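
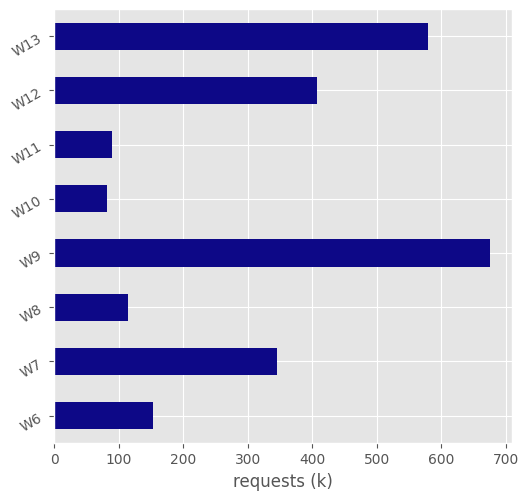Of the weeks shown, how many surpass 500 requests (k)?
Above 500: W9, W13.

2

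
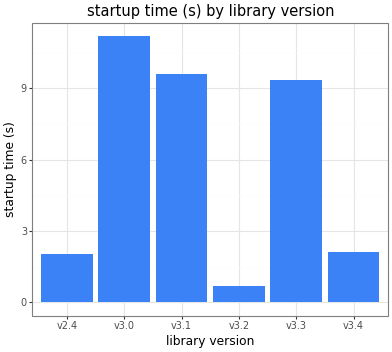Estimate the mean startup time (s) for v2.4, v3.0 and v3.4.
≈ 5

(2 + 11 + 2) / 3 ≈ 5.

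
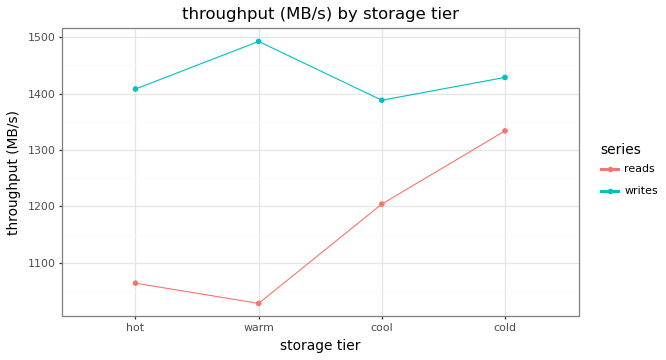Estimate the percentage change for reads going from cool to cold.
≈ +12.5%

cool ≈ 1200, cold ≈ 1350; (1350 − 1200) / 1200 ≈ +12.5%.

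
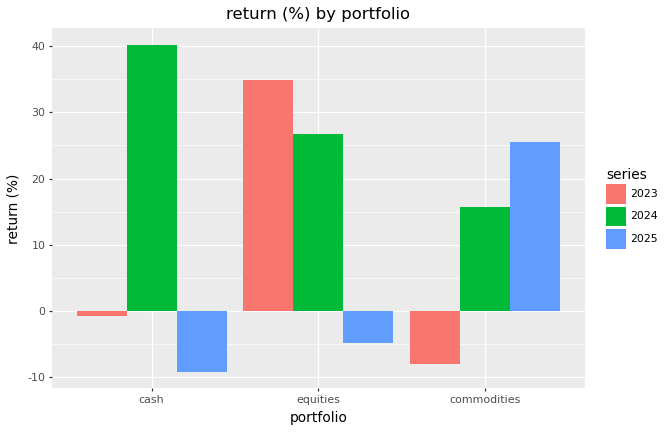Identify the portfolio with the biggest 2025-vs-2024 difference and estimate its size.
cash: 2025 ≈ -10, 2024 ≈ 40 → gap ≈ 50. Next-largest (equities) is only ≈ 30.

cash, ≈ 50 %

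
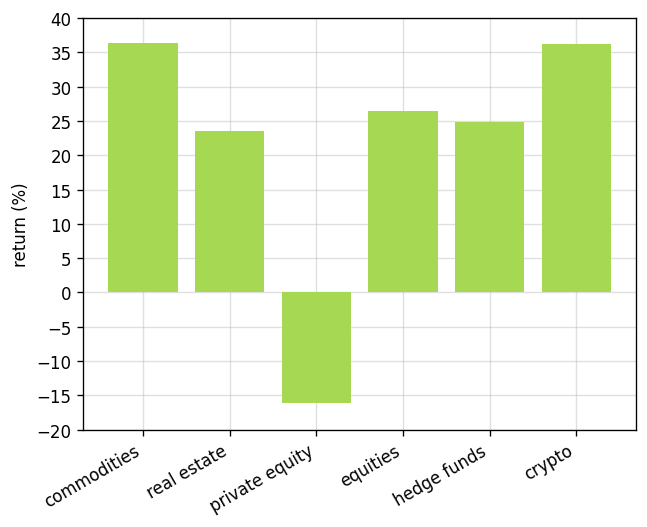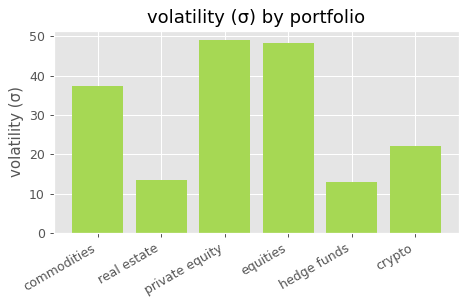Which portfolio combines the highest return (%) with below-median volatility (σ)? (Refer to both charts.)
Chart 2 median volatility (σ) ≈ 30; below-median portfolios: real estate, hedge funds, crypto. Among those, crypto has the highest return (%) (≈ 35).

crypto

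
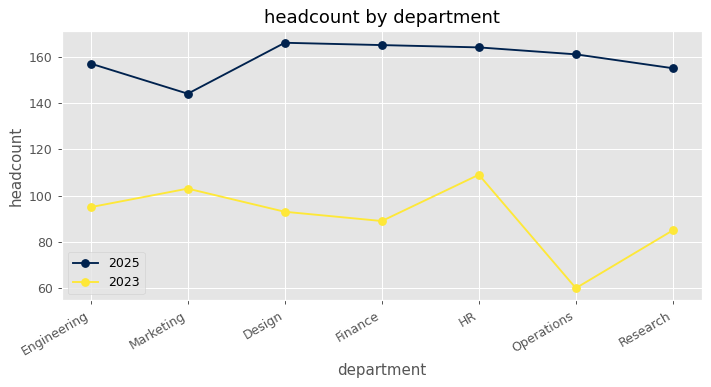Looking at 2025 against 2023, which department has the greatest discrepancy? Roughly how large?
Operations, ≈ 100

Operations: 2025 ≈ 160, 2023 ≈ 60 → gap ≈ 100. Next-largest (Finance) is only ≈ 70.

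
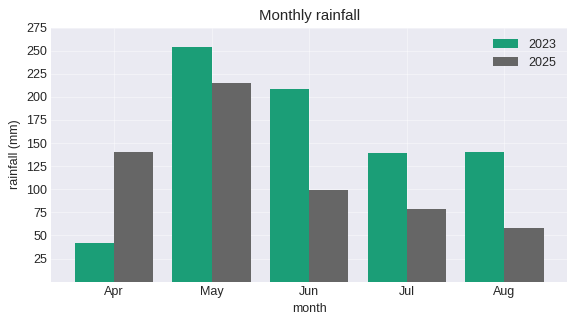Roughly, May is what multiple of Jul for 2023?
≈ 1.67×

May ≈ 250, Jul ≈ 150; 250/150 ≈ 1.67.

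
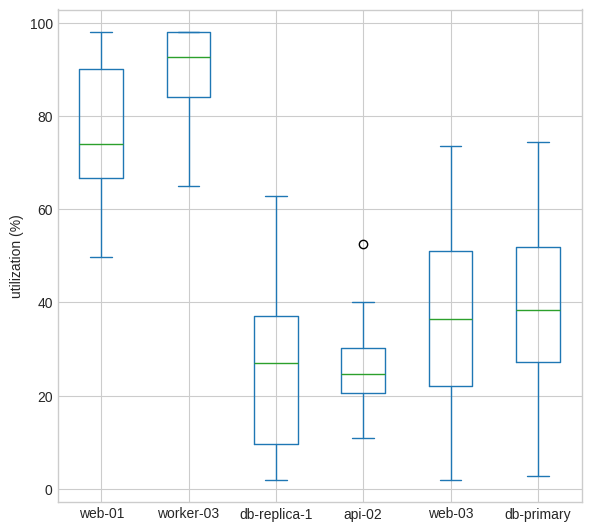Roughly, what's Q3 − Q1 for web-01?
Q3 ≈ 90, Q1 ≈ 70; IQR ≈ 20.

≈ 20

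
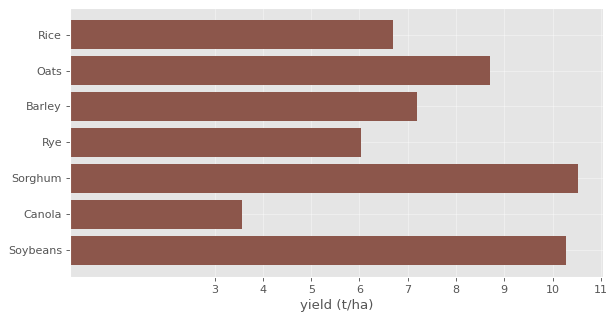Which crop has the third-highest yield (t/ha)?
Oats

Top 4: Sorghum ≈ 11, Soybeans ≈ 10, Oats ≈ 9, Barley ≈ 7.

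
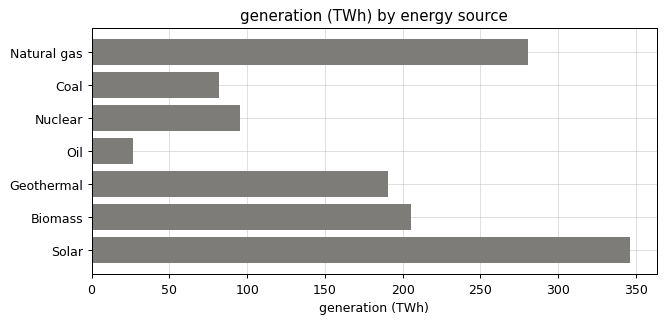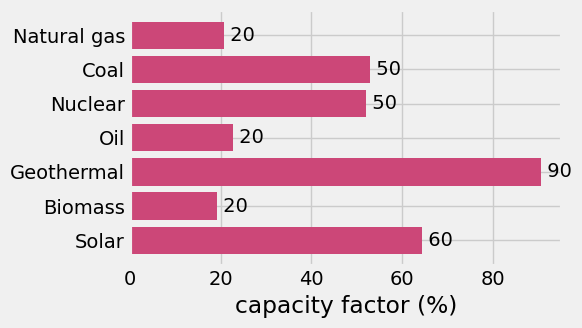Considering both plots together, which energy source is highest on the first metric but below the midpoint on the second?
Chart 2 median capacity factor (%) ≈ 50; below-median energy sources: Natural gas, Oil, Biomass. Among those, Natural gas has the highest generation (TWh) (≈ 300).

Natural gas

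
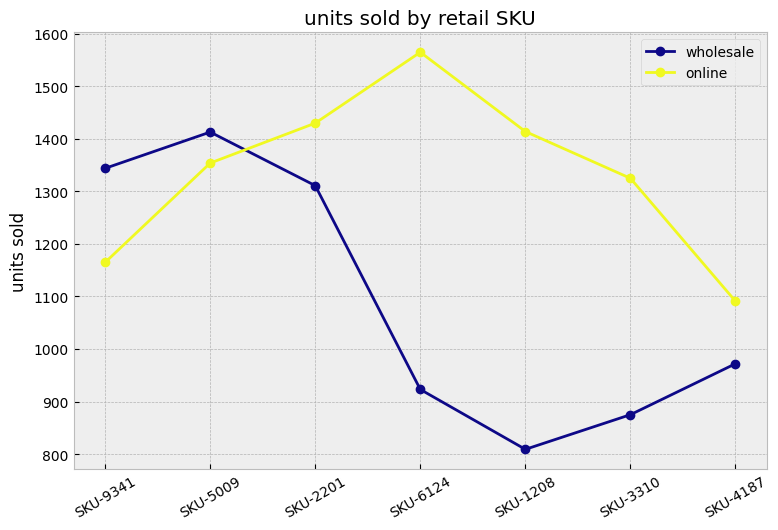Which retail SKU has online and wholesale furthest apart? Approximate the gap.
SKU-6124, ≈ 700

SKU-6124: online ≈ 1600, wholesale ≈ 900 → gap ≈ 700. Next-largest (SKU-1208) is only ≈ 600.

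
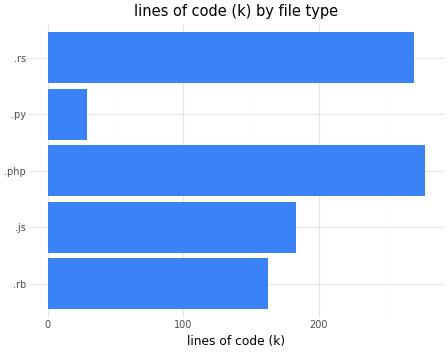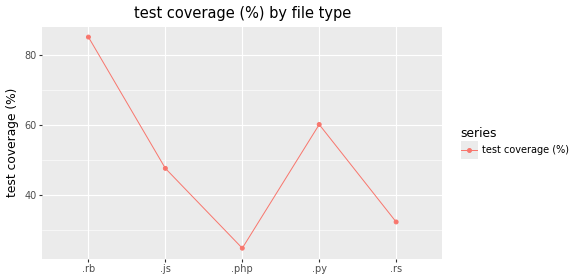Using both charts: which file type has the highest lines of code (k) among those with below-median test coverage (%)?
.php

Chart 2 median test coverage (%) ≈ 50; below-median file types: .php, .rs. Among those, .php has the highest lines of code (k) (≈ 300).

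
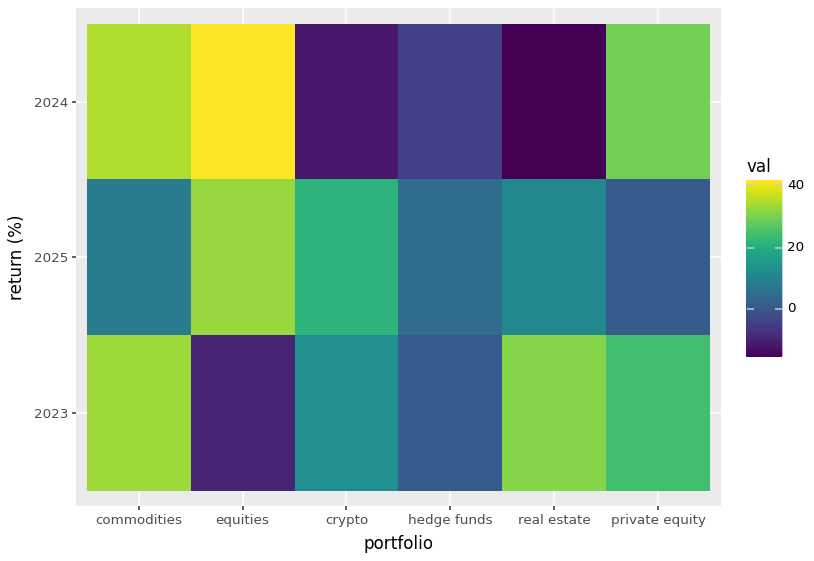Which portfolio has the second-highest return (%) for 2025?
Top 3 for 2025: equities ≈ 35, crypto ≈ 20, real estate ≈ 10.

crypto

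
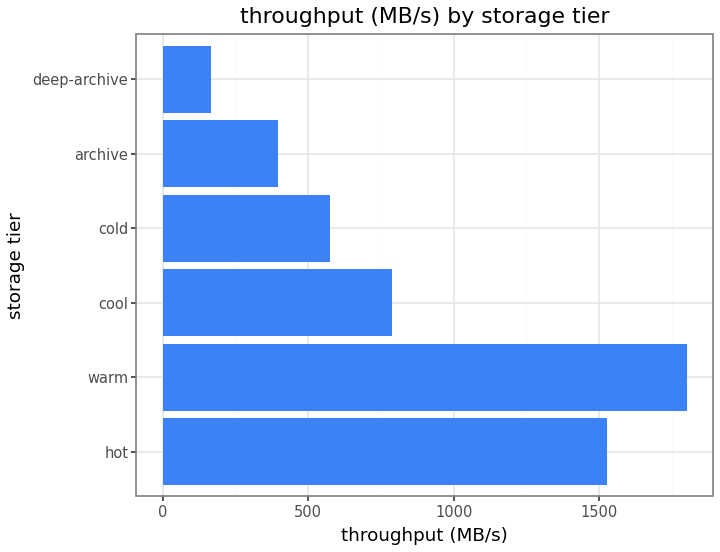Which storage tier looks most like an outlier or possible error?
warm

warm ≈ 1800; the rest sit between ≈ 200 and ≈ 1600.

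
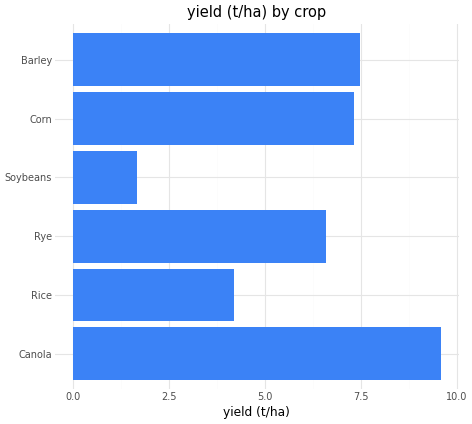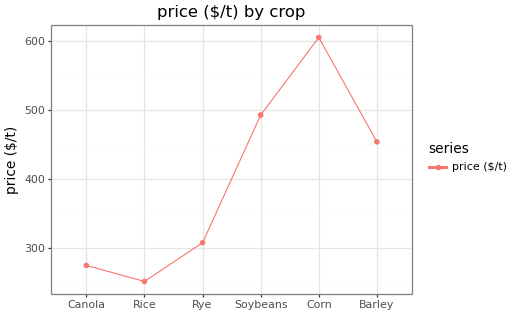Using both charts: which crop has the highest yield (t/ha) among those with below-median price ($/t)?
Canola

Chart 2 median price ($/t) ≈ 400; below-median crops: Canola, Rice, Rye. Among those, Canola has the highest yield (t/ha) (≈ 10).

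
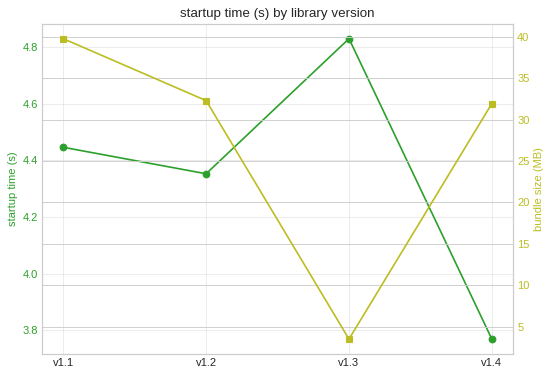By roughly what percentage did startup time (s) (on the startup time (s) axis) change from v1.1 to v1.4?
≈ -13.6%

v1.1 ≈ 4.4, v1.4 ≈ 3.8; (3.8 − 4.4) / 4.4 ≈ -13.6%.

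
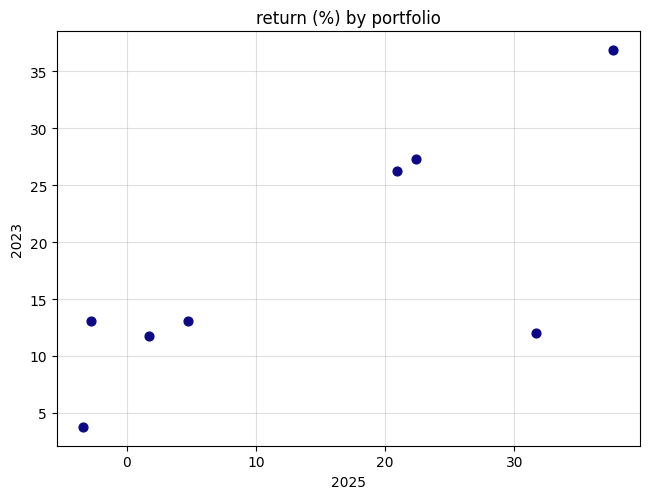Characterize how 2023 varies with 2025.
positive, strong

Points are positively correlated; strong (|r| ≈ 0.8).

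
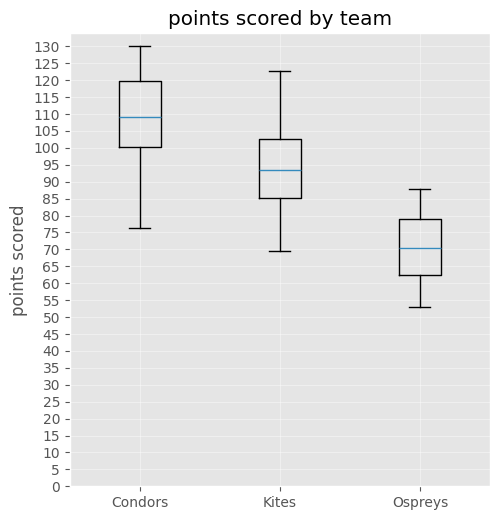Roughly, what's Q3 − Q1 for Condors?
Q3 ≈ 120, Q1 ≈ 100; IQR ≈ 20.

≈ 20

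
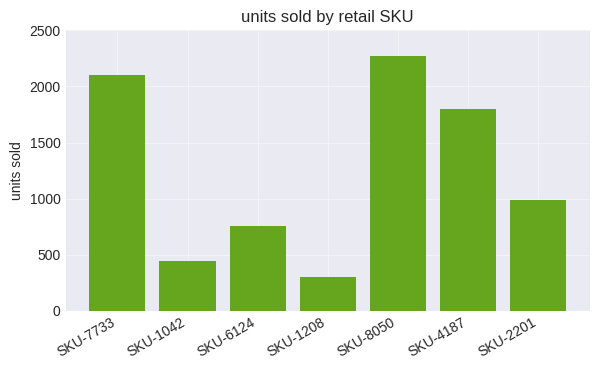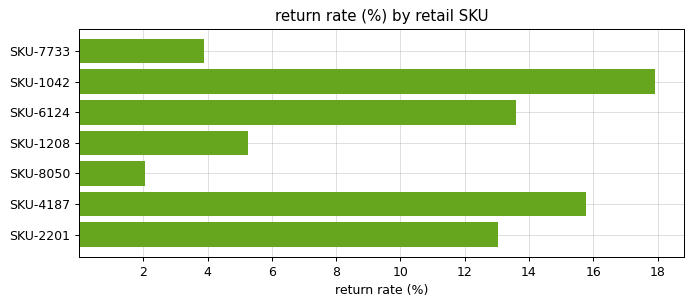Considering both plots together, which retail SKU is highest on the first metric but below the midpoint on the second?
SKU-8050

Chart 2 median return rate (%) ≈ 14; below-median retail SKUs: SKU-7733, SKU-1208, SKU-8050. Among those, SKU-8050 has the highest units sold (≈ 2500).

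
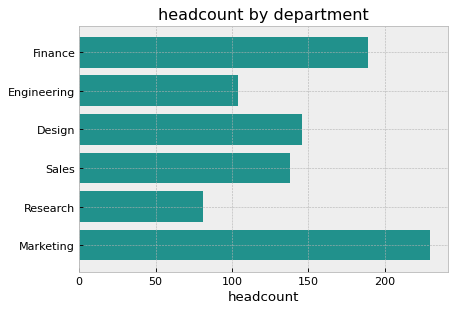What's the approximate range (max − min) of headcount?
Max Marketing ≈ 240, min Research ≈ 80; range ≈ 160.

≈ 160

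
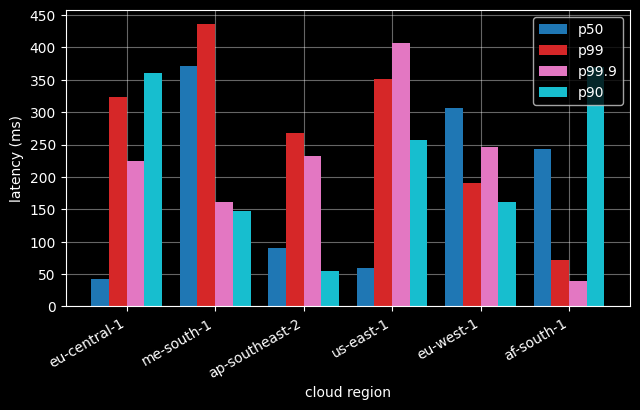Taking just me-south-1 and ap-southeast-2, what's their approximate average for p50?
(350 + 100) / 2 ≈ 225.

≈ 225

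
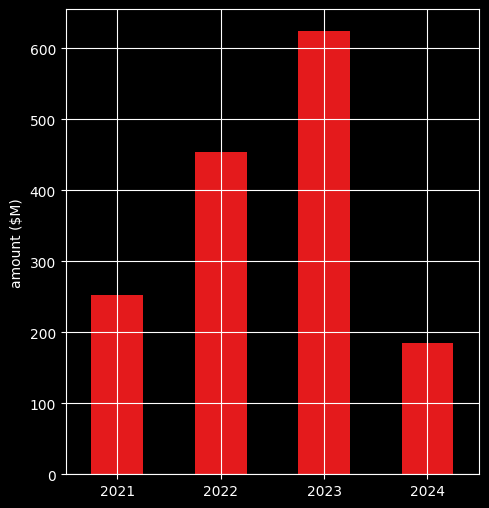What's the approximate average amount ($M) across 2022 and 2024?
(500 + 200) / 2 ≈ 350.

≈ 350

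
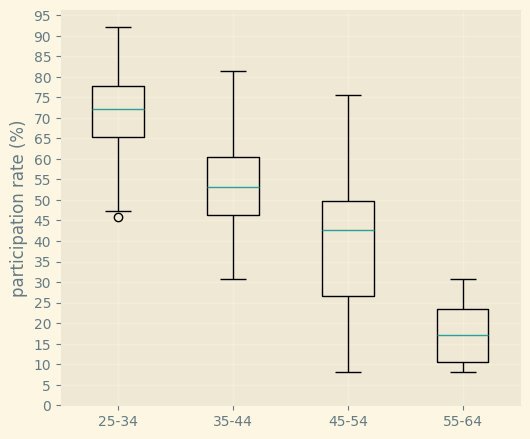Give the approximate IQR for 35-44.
≈ 15

Q3 ≈ 60, Q1 ≈ 45; IQR ≈ 15.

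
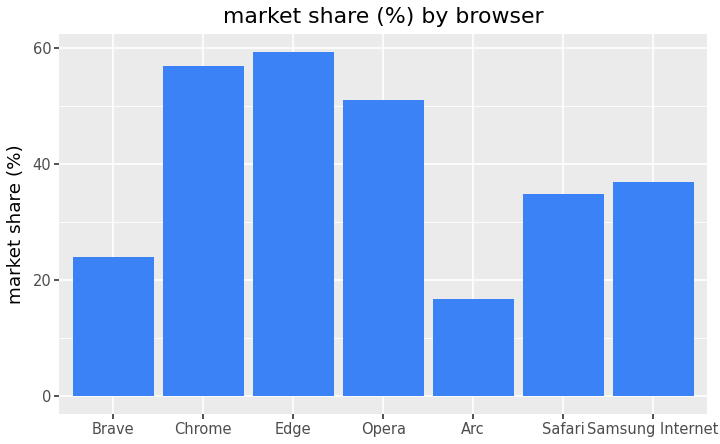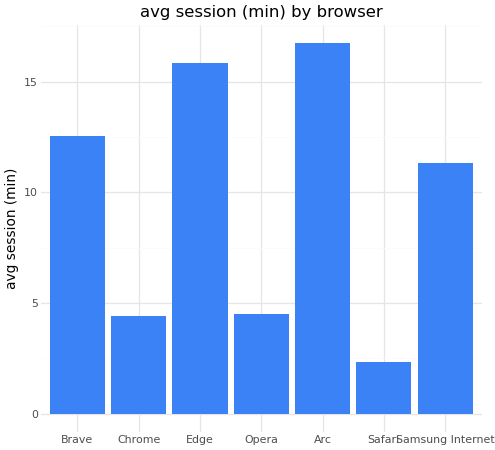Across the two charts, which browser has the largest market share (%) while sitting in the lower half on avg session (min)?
Chart 2 median avg session (min) ≈ 12; below-median browsers: Chrome, Opera, Safari. Among those, Chrome has the highest market share (%) (≈ 60).

Chrome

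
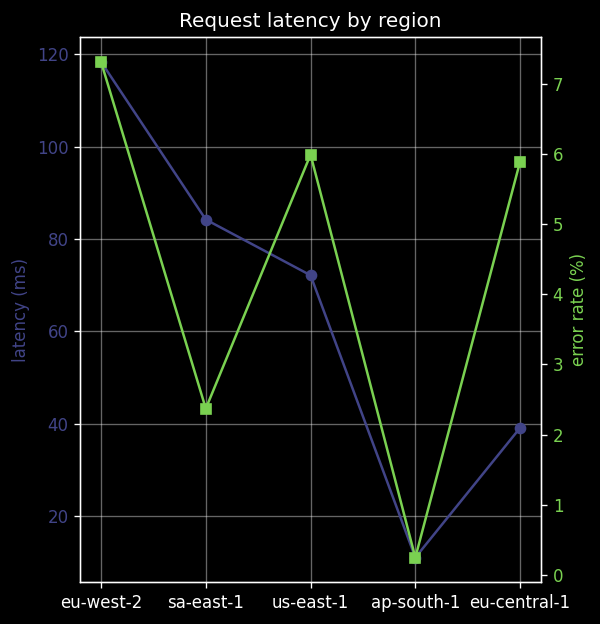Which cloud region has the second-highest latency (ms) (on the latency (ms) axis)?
Top 3 (on the latency (ms) axis): eu-west-2 ≈ 120, sa-east-1 ≈ 80, us-east-1 ≈ 70.

sa-east-1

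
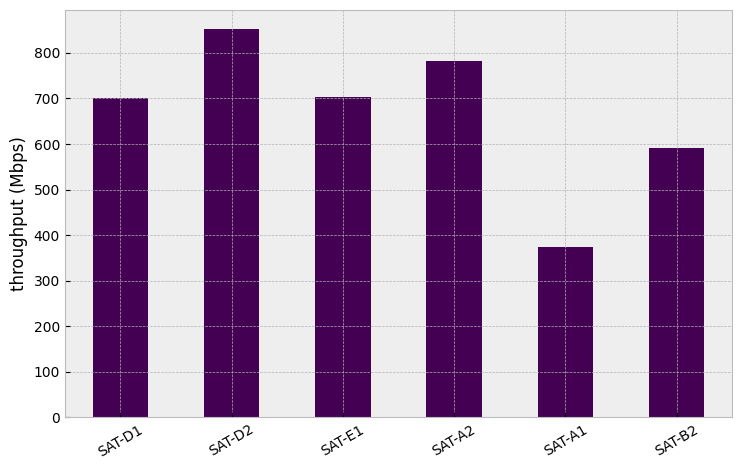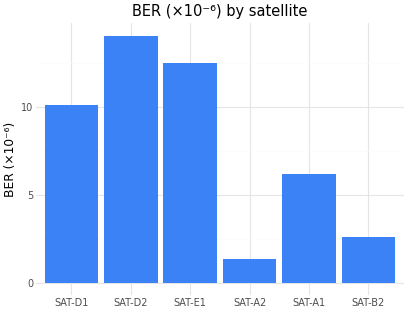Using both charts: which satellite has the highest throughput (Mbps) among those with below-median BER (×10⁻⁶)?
Chart 2 median BER (×10⁻⁶) ≈ 8; below-median satellites: SAT-A2, SAT-A1, SAT-B2. Among those, SAT-A2 has the highest throughput (Mbps) (≈ 800).

SAT-A2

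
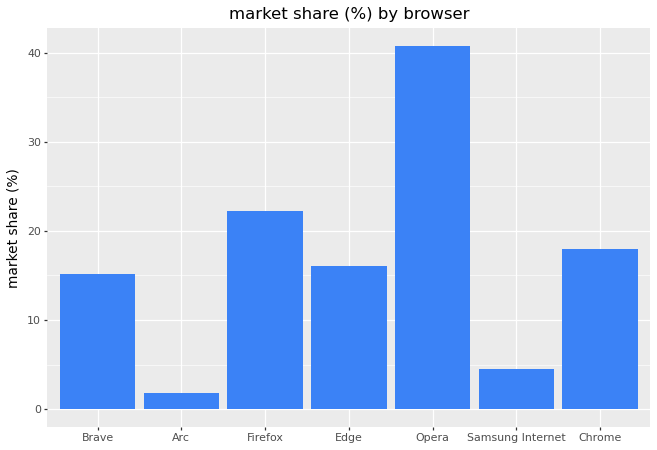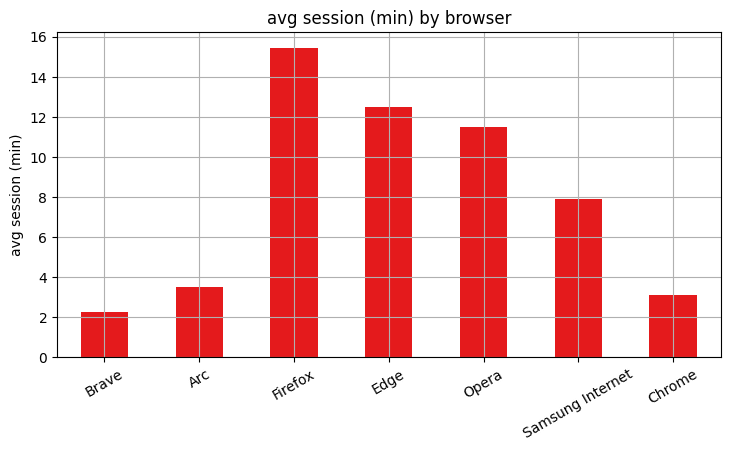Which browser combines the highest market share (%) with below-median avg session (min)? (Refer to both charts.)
Chrome

Chart 2 median avg session (min) ≈ 8; below-median browsers: Brave, Arc, Chrome. Among those, Chrome has the highest market share (%) (≈ 20).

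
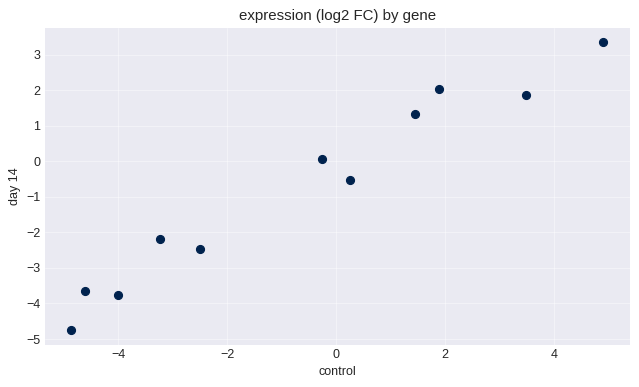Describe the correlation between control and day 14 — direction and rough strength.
positive, strong

Points are positively correlated; strong (|r| ≈ 1.0).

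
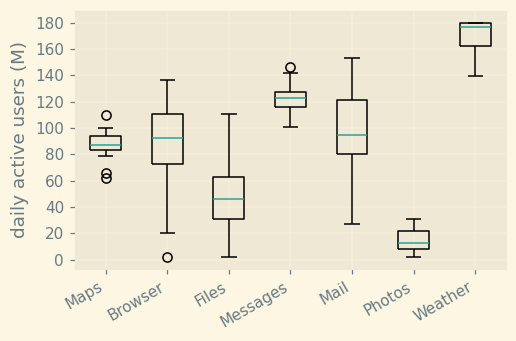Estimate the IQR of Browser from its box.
Q3 ≈ 120, Q1 ≈ 80; IQR ≈ 40.

≈ 40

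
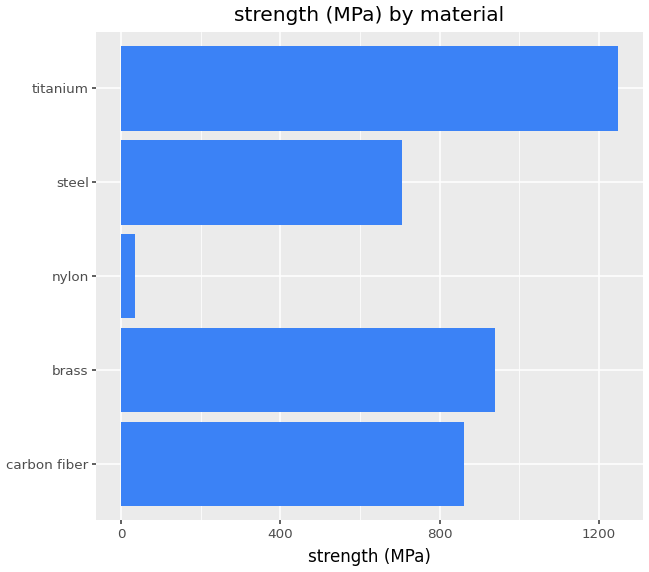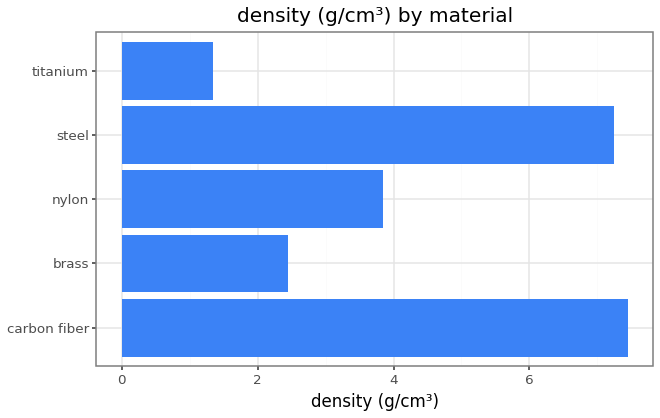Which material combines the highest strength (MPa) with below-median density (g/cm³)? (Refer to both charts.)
titanium

Chart 2 median density (g/cm³) ≈ 4; below-median materials: brass, titanium. Among those, titanium has the highest strength (MPa) (≈ 1200).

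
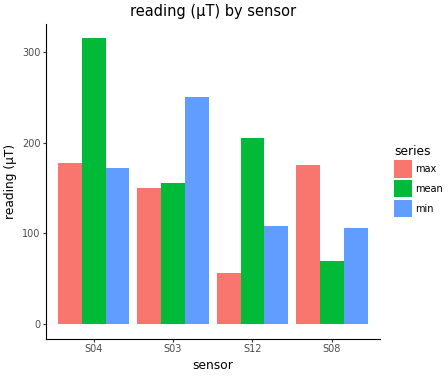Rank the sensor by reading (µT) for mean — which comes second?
Top 3 for mean: S04 ≈ 300, S12 ≈ 200, S03 ≈ 150.

S12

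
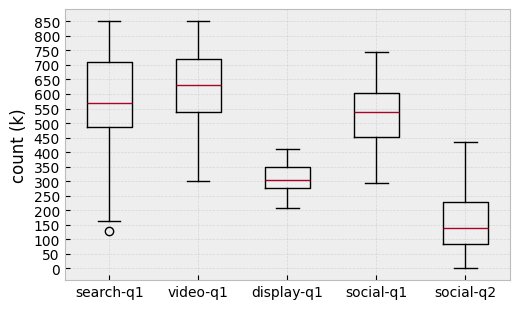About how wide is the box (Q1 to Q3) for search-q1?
Q3 ≈ 700, Q1 ≈ 500; IQR ≈ 200.

≈ 200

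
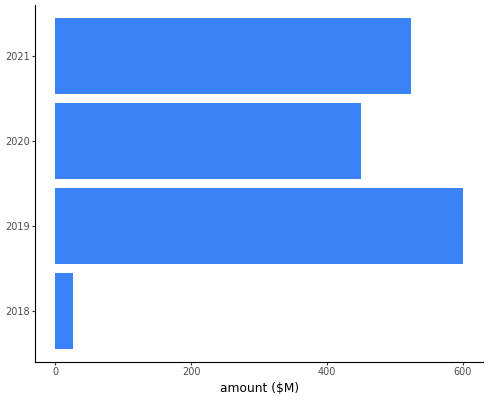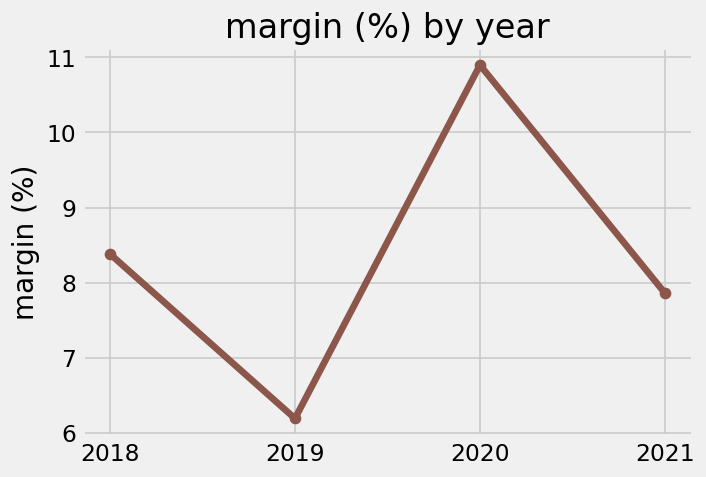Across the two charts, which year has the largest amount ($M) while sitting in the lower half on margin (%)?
2019

Chart 2 median margin (%) ≈ 8; below-median years: 2019, 2021. Among those, 2019 has the highest amount ($M) (≈ 600).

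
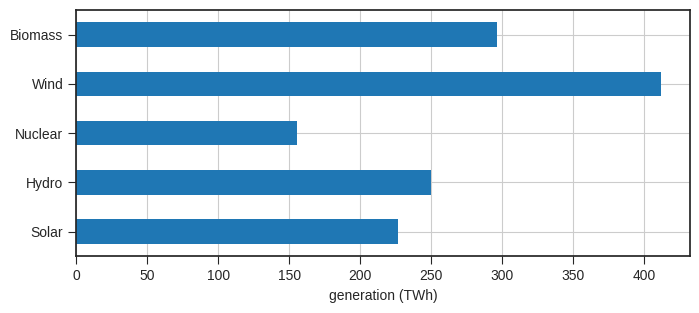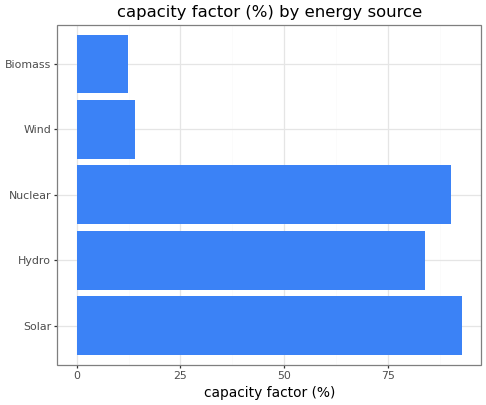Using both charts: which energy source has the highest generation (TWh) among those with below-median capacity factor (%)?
Chart 2 median capacity factor (%) ≈ 80; below-median energy sources: Wind, Biomass. Among those, Wind has the highest generation (TWh) (≈ 400).

Wind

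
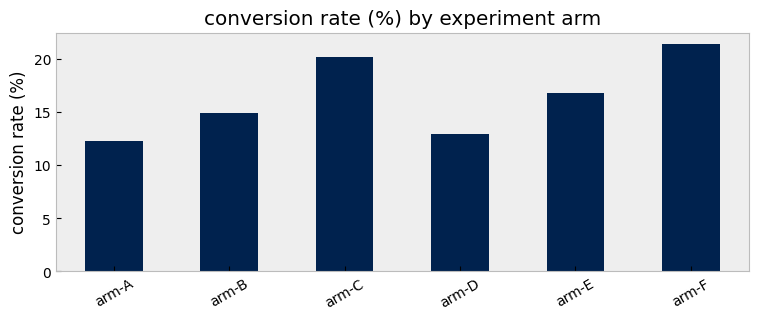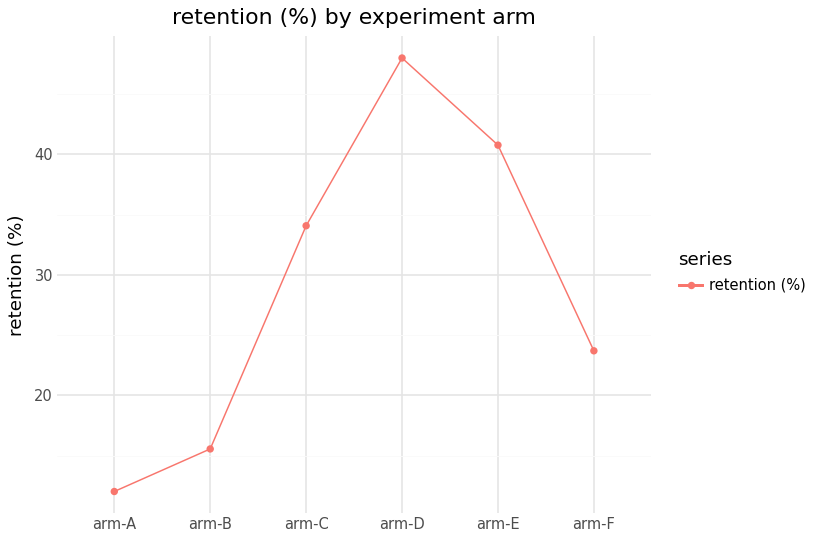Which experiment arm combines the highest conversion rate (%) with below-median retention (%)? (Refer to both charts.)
arm-F

Chart 2 median retention (%) ≈ 30; below-median experiment arms: arm-A, arm-B, arm-F. Among those, arm-F has the highest conversion rate (%) (≈ 22).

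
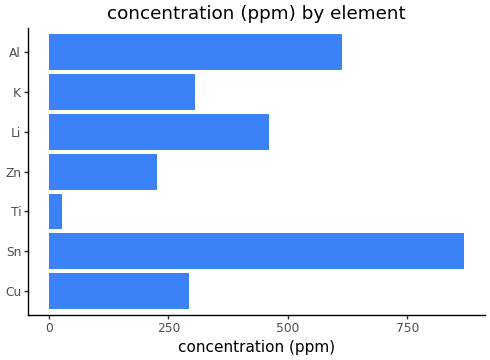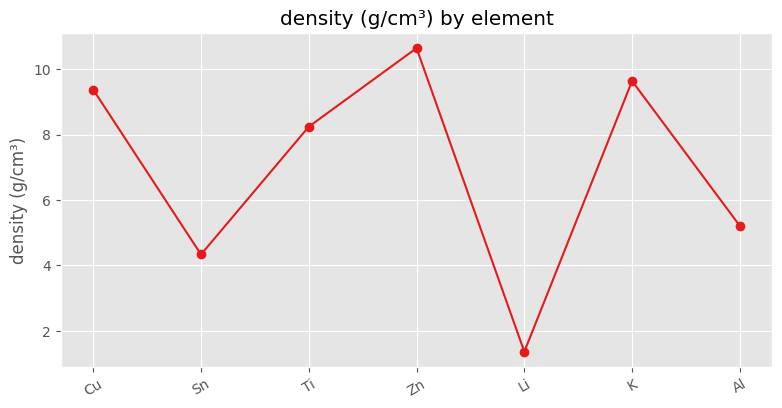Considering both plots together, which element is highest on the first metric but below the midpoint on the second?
Chart 2 median density (g/cm³) ≈ 8; below-median elements: Sn, Li, Al. Among those, Sn has the highest concentration (ppm) (≈ 900).

Sn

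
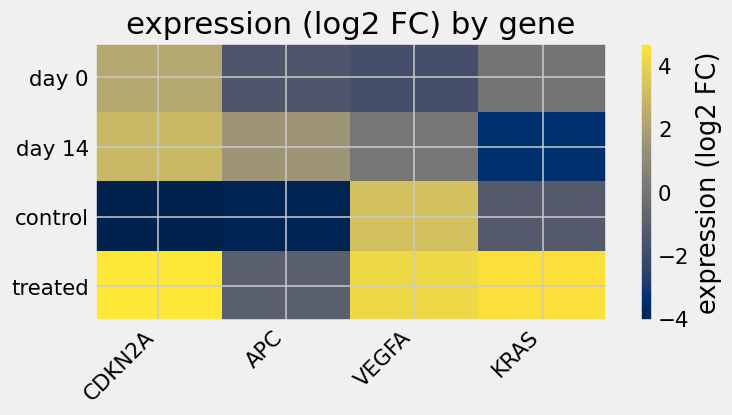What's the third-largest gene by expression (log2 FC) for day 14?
VEGFA

Top 4 for day 14: CDKN2A ≈ 3, APC ≈ 1, VEGFA ≈ 0, KRAS ≈ -3.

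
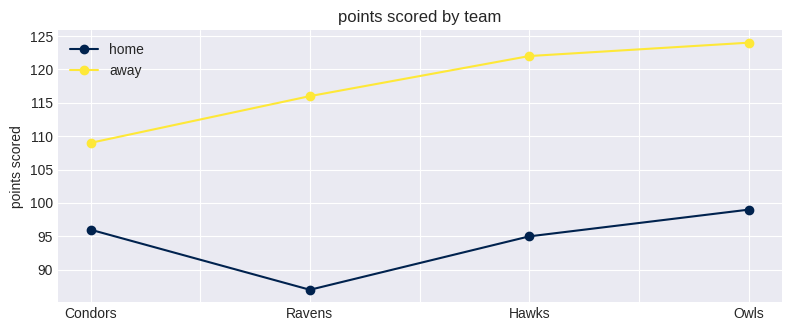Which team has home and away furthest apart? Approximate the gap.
Ravens, ≈ 30

Ravens: home ≈ 85, away ≈ 115 → gap ≈ 30. Next-largest (Hawks) is only ≈ 25.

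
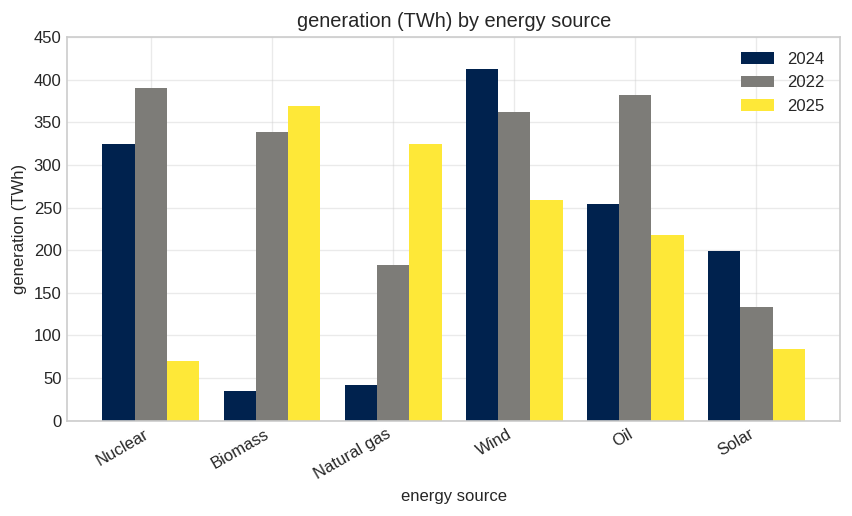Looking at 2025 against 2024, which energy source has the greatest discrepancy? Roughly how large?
Biomass: 2025 ≈ 350, 2024 ≈ 50 → gap ≈ 300. Next-largest (Natural gas) is only ≈ 250.

Biomass, ≈ 300 TWh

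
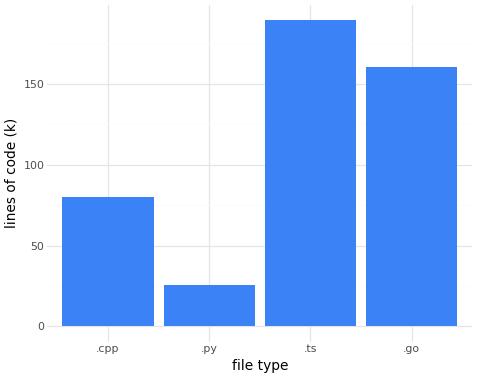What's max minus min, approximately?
Max .ts ≈ 180, min .py ≈ 20; range ≈ 160.

≈ 160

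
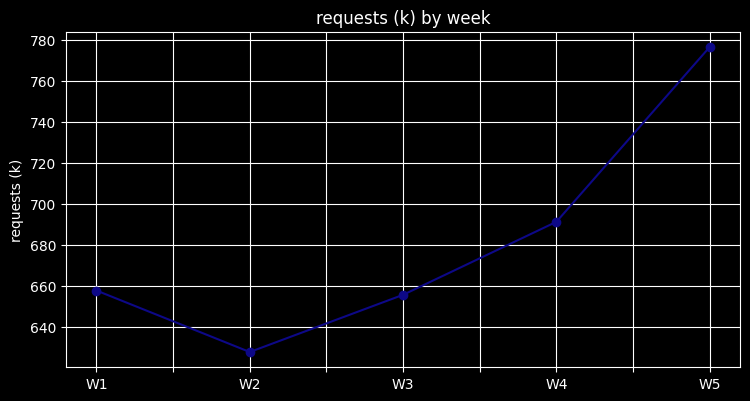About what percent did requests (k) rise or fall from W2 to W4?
≈ +12.9%

W2 ≈ 620, W4 ≈ 700; (700 − 620) / 620 ≈ +12.9%.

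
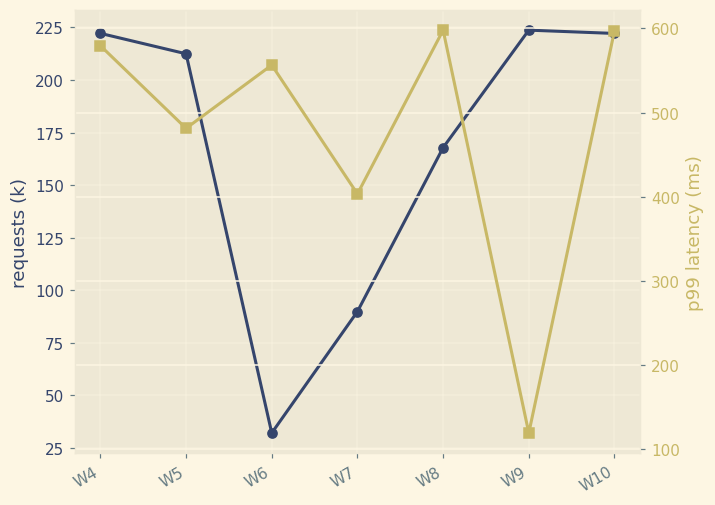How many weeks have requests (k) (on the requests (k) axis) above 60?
Above 60: W4, W5, W7, W8, W9, W10.

6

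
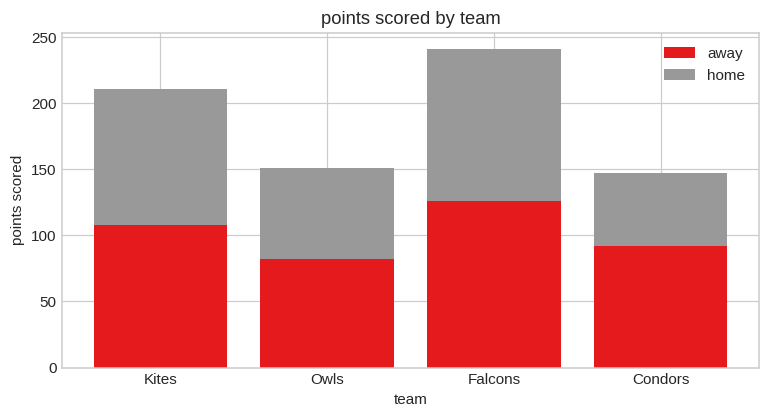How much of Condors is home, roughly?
≈ 50

home top ≈ 150, bottom ≈ 100; segment ≈ 50.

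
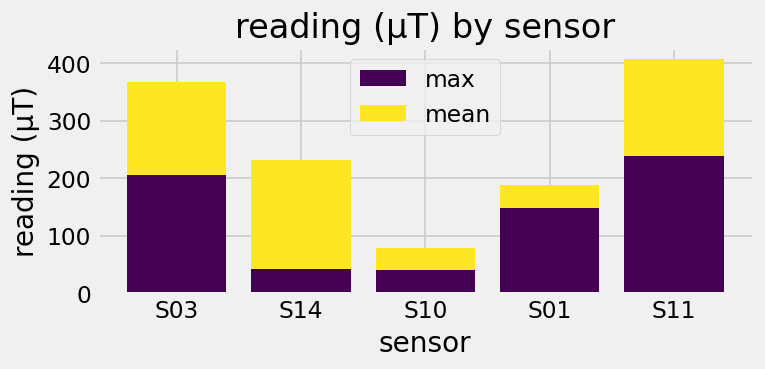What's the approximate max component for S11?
max top ≈ 250, bottom ≈ 0; segment ≈ 250.

≈ 250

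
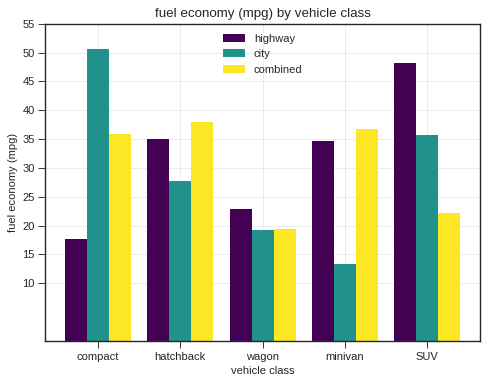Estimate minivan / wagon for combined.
minivan ≈ 35, wagon ≈ 20; 35/20 ≈ 1.75.

≈ 1.75×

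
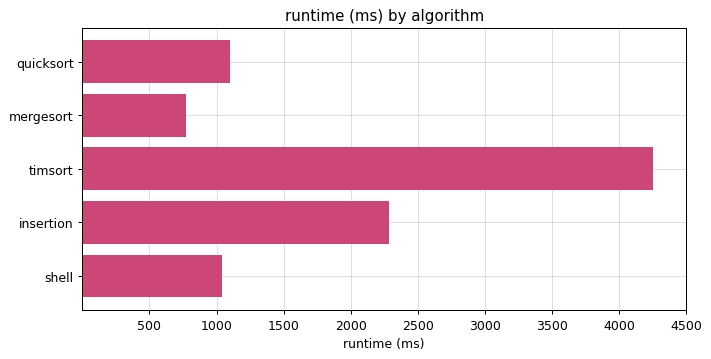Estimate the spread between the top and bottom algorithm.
≈ 3500

Max timsort ≈ 4500, min mergesort ≈ 1000; range ≈ 3500.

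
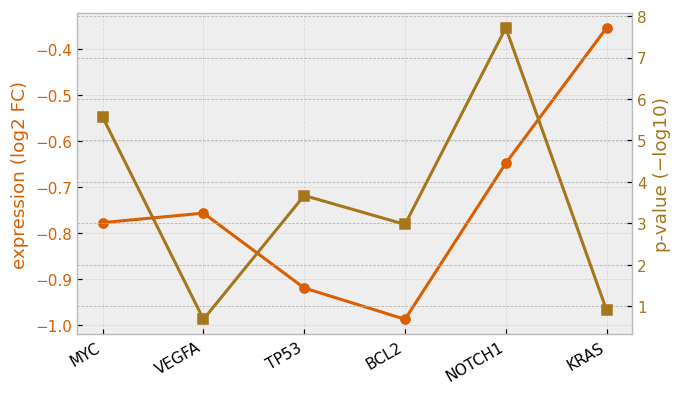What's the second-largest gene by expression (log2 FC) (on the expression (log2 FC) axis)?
NOTCH1

Top 3 (on the expression (log2 FC) axis): KRAS ≈ -0.4, NOTCH1 ≈ -0.6, VEGFA ≈ -0.8.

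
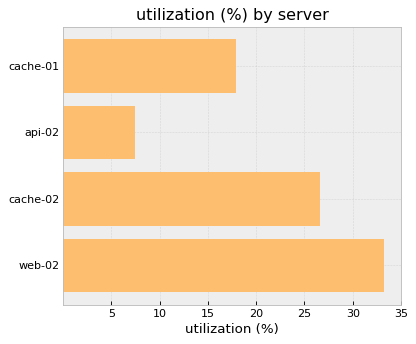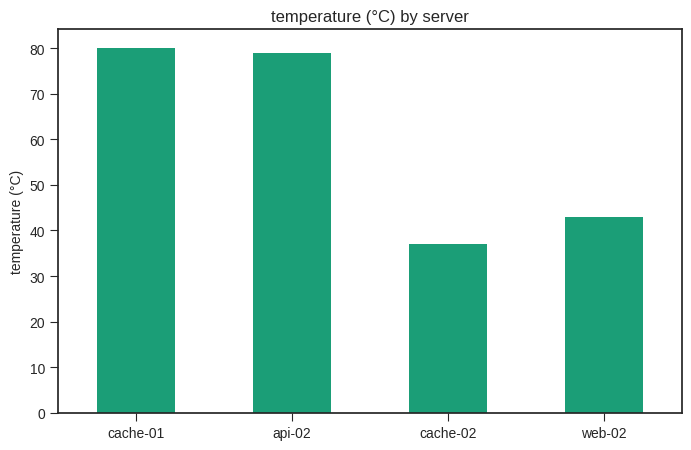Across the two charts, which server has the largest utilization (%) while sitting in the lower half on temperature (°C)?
web-02

Chart 2 median temperature (°C) ≈ 60; below-median servers: cache-02, web-02. Among those, web-02 has the highest utilization (%) (≈ 35).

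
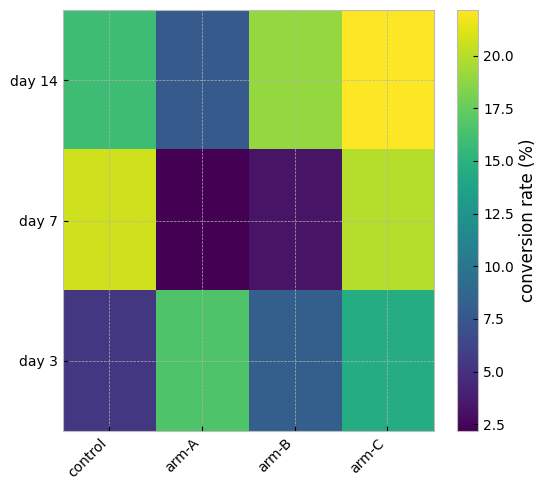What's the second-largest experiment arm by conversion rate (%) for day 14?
Top 3 for day 14: arm-C ≈ 22, arm-B ≈ 18, control ≈ 16.

arm-B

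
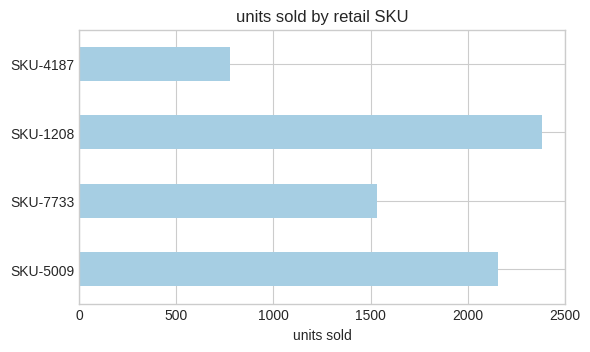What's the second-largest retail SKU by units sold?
Top 3: SKU-1208 ≈ 2400, SKU-5009 ≈ 2200, SKU-7733 ≈ 1600.

SKU-5009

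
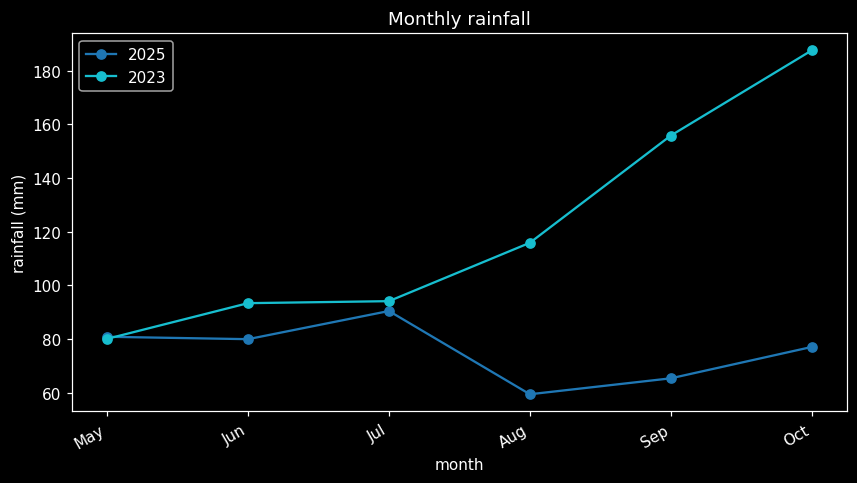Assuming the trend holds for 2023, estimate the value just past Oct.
≈ 210

Last three: 120, 160, 180 → slope ≈ 30/step → next ≈ 210.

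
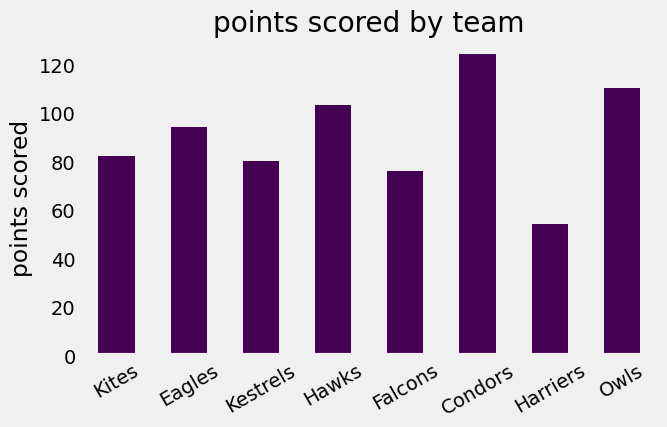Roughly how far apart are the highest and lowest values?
≈ 60

Max Condors ≈ 120, min Harriers ≈ 60; range ≈ 60.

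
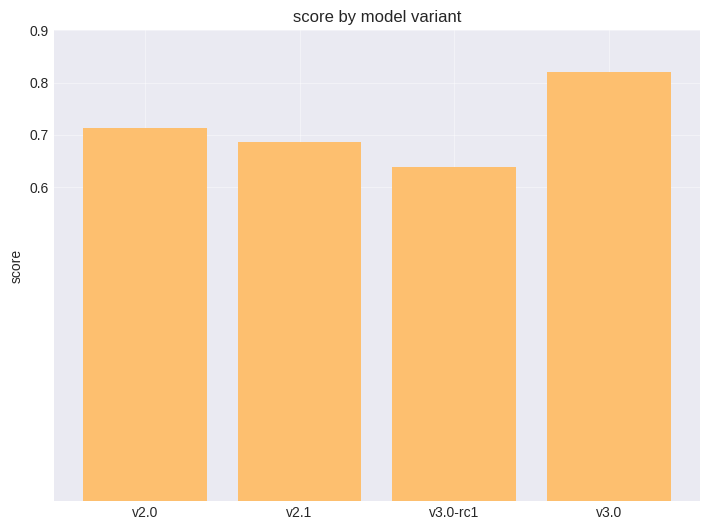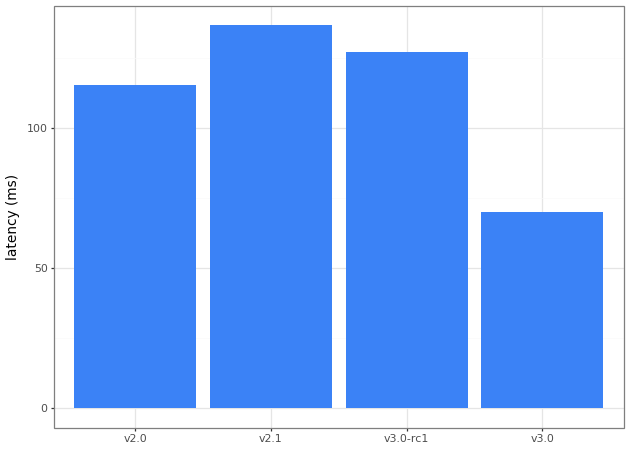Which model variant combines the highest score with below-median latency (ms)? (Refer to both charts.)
Chart 2 median latency (ms) ≈ 120; below-median model variants: v2.0, v3.0. Among those, v3.0 has the highest score (≈ 0.8).

v3.0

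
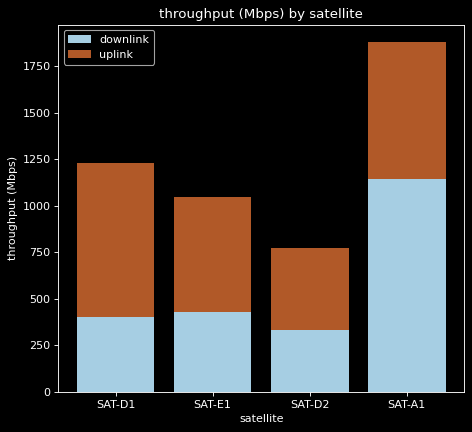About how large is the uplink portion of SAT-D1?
≈ 800

uplink top ≈ 1200, bottom ≈ 400; segment ≈ 800.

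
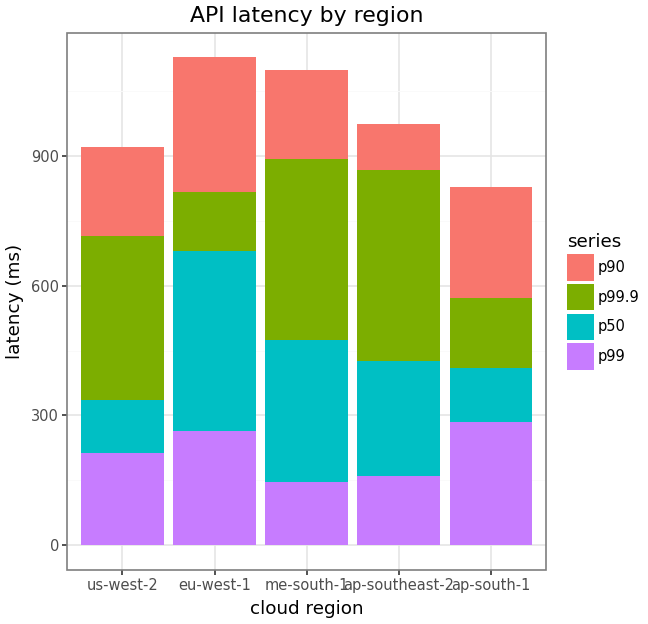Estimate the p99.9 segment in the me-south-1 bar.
≈ 400

p99.9 top ≈ 900, bottom ≈ 500; segment ≈ 400.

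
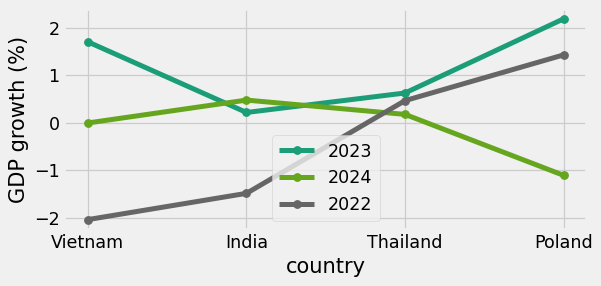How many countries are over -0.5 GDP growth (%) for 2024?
Above -0.5: Vietnam, India, Thailand.

3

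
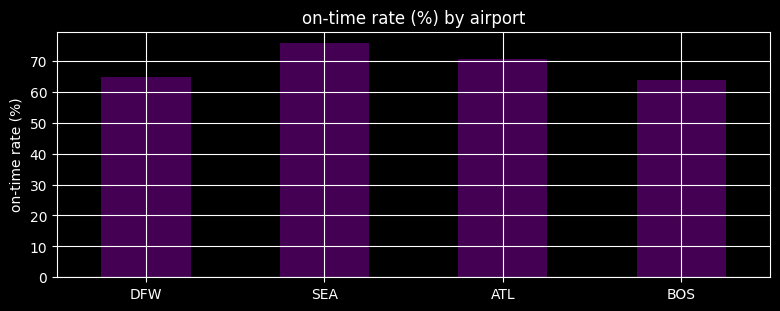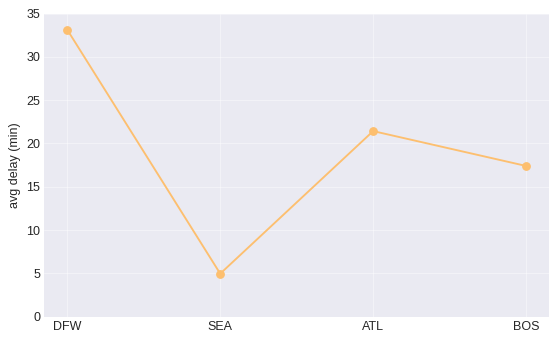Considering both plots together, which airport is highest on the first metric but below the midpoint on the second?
Chart 2 median avg delay (min) ≈ 20; below-median airports: SEA, BOS. Among those, SEA has the highest on-time rate (%) (≈ 80).

SEA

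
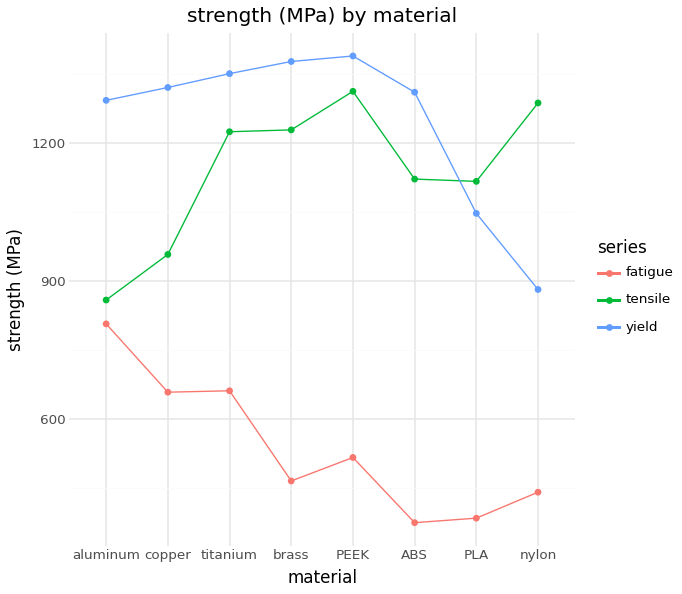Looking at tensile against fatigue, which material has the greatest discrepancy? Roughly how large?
nylon, ≈ 900 MPa

nylon: tensile ≈ 1300, fatigue ≈ 400 → gap ≈ 900. Next-largest (PEEK) is only ≈ 800.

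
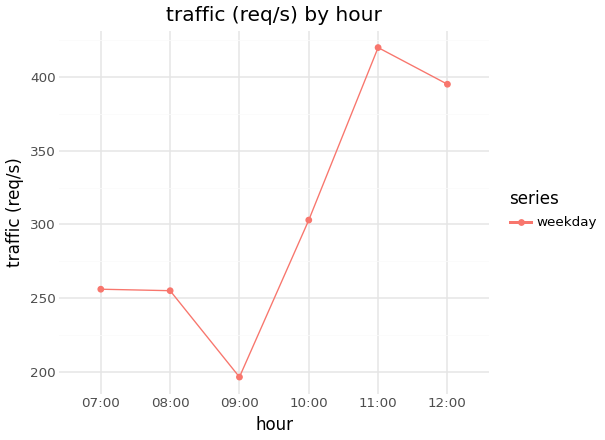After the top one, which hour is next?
Top 3: 11:00 ≈ 420, 12:00 ≈ 400, 10:00 ≈ 300.

12:00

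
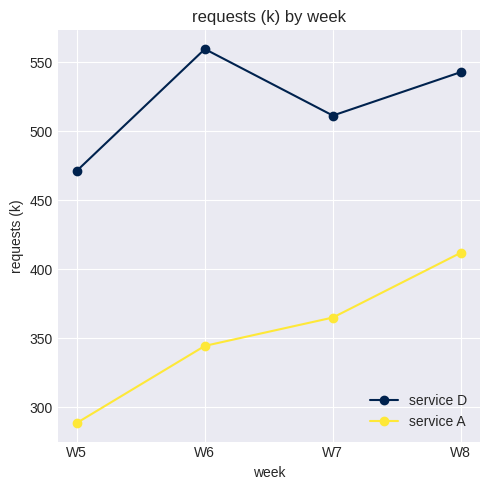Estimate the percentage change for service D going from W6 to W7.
W6 ≈ 550, W7 ≈ 500; (500 − 550) / 550 ≈ -9.1%.

≈ -9.1%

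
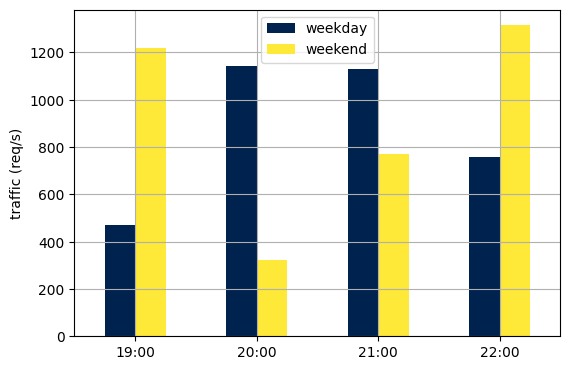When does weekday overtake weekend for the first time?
19:00: weekday ≈ 400 vs weekend ≈ 1200 (not yet); 20:00: weekday ≈ 1200 vs weekend ≈ 400 (first crossover).

20:00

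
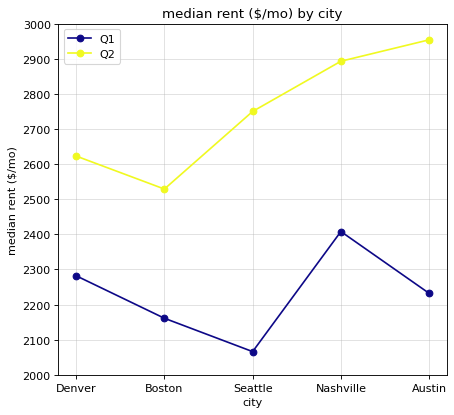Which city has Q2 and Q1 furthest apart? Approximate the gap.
Austin, ≈ 800 $/mo

Austin: Q2 ≈ 3000, Q1 ≈ 2200 → gap ≈ 800. Next-largest (Seattle) is only ≈ 700.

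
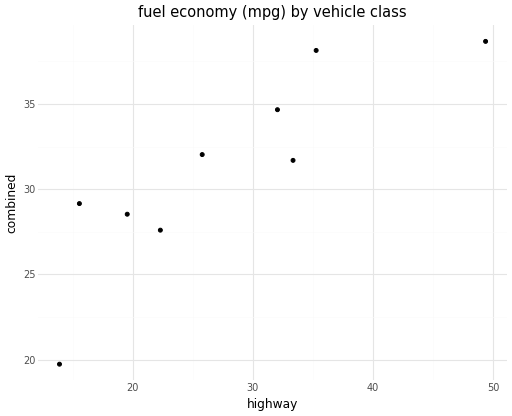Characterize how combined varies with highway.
positive, strong

Points are positively correlated; strong (|r| ≈ 0.9).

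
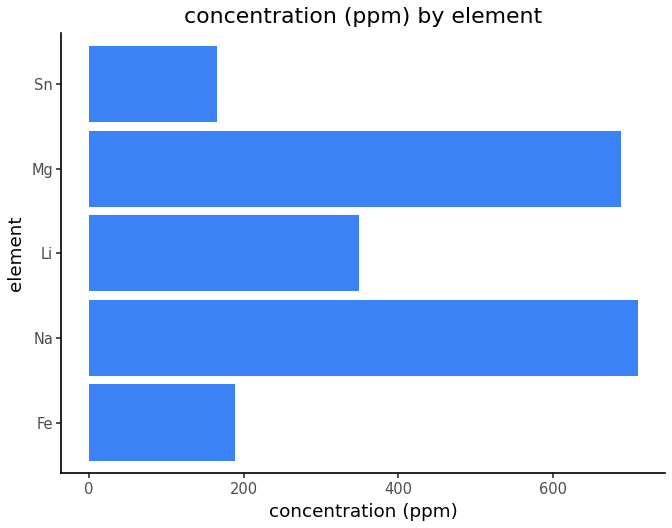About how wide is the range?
≈ 500

Max Na ≈ 700, min Sn ≈ 200; range ≈ 500.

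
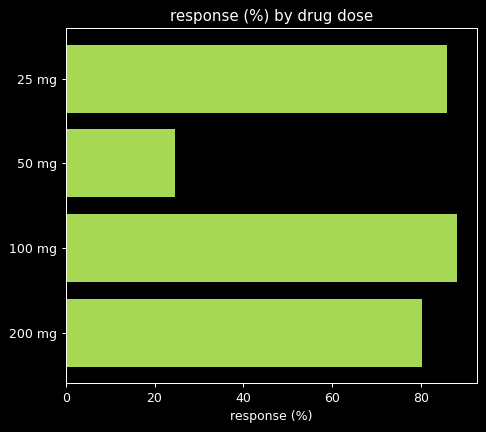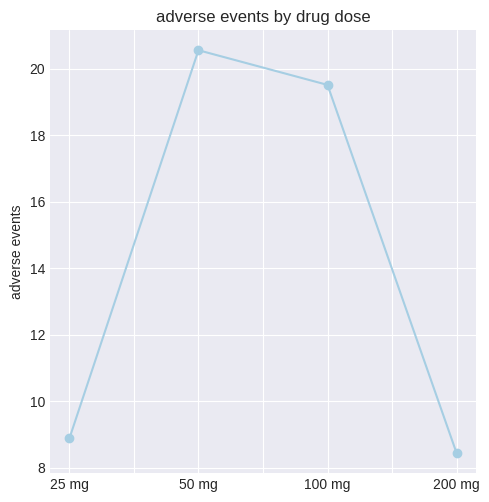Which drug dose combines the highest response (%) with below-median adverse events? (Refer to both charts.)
Chart 2 median adverse events ≈ 14; below-median drug doses: 25 mg, 200 mg. Among those, 25 mg has the highest response (%) (≈ 90).

25 mg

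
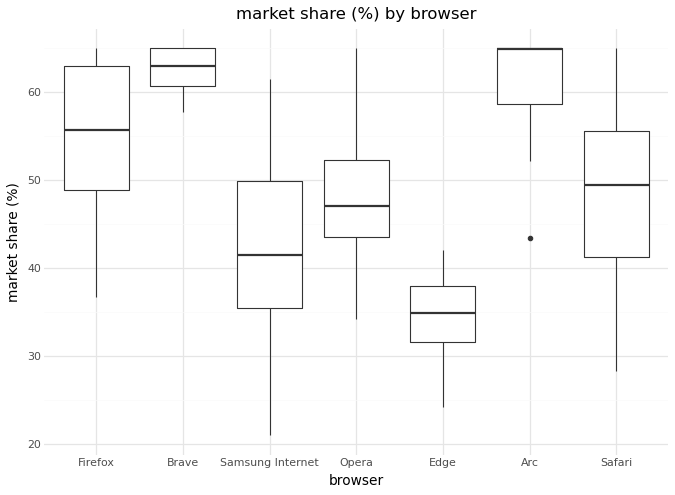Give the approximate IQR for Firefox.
≈ 15

Q3 ≈ 65, Q1 ≈ 50; IQR ≈ 15.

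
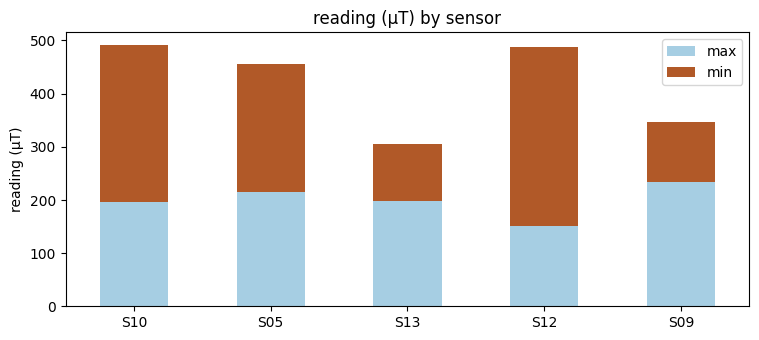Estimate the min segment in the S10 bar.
min top ≈ 500, bottom ≈ 200; segment ≈ 300.

≈ 300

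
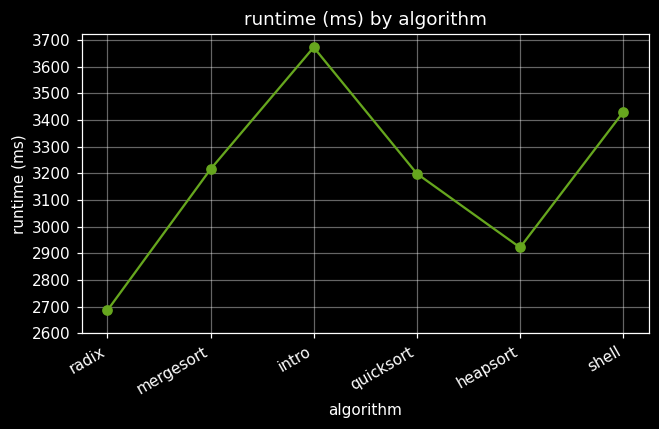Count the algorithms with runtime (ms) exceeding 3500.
1

Above 3500: intro.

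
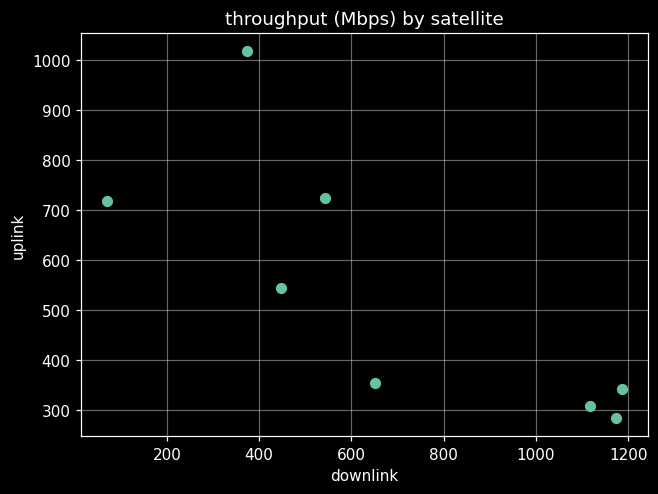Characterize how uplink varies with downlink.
Points are negatively correlated; strong (|r| ≈ 0.8).

negative, strong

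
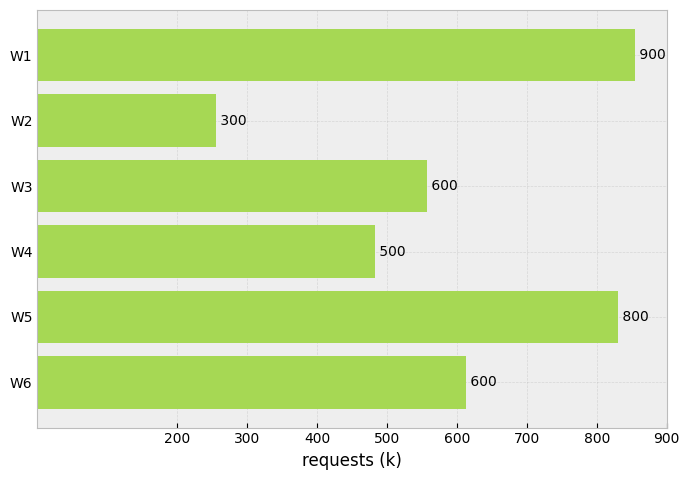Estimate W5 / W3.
≈ 1.33×

W5 ≈ 800, W3 ≈ 600; 800/600 ≈ 1.33.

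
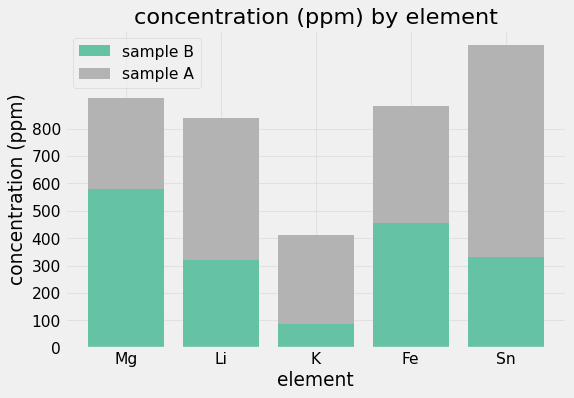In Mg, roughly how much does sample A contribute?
sample A top ≈ 900, bottom ≈ 600; segment ≈ 300.

≈ 300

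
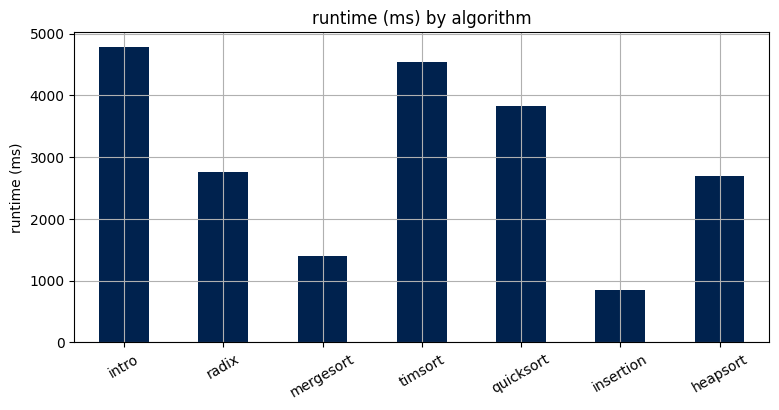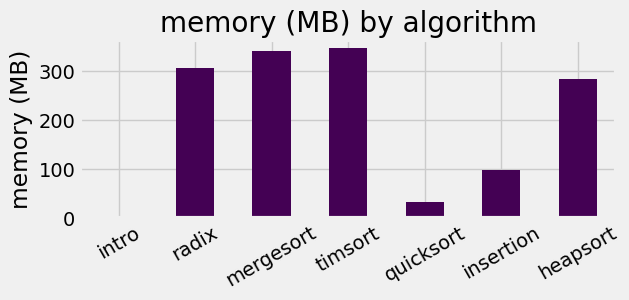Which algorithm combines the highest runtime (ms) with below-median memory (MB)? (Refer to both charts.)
Chart 2 median memory (MB) ≈ 300; below-median algorithms: intro, quicksort, insertion. Among those, intro has the highest runtime (ms) (≈ 5000).

intro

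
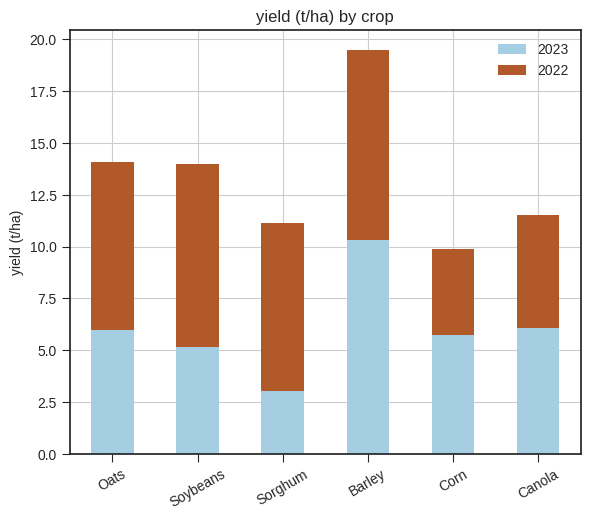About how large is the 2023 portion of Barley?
2023 top ≈ 10, bottom ≈ 0; segment ≈ 10.

≈ 10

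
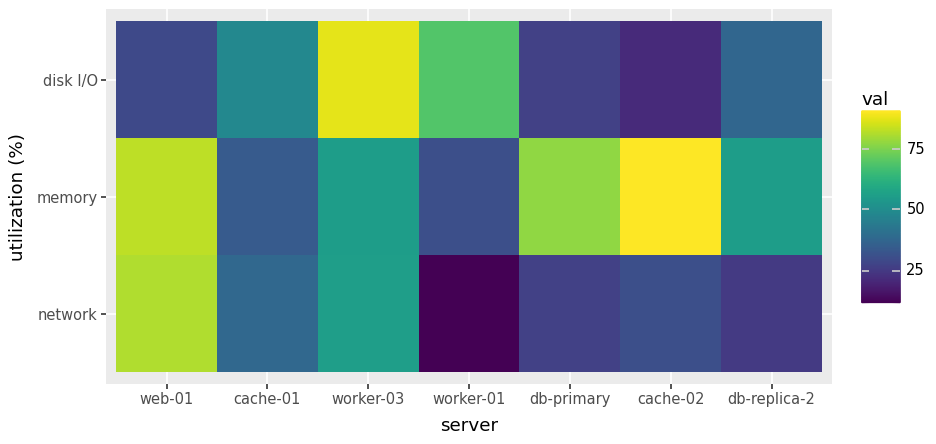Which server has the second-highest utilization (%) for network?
worker-03

Top 3 for network: web-01 ≈ 80, worker-03 ≈ 60, cache-01 ≈ 40.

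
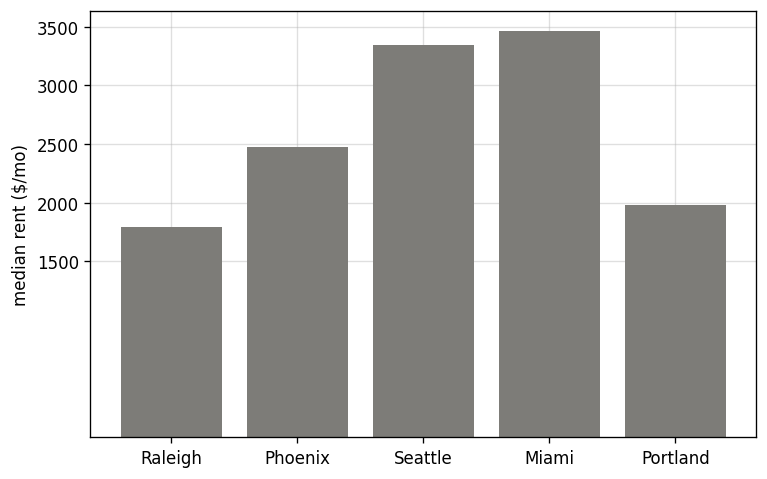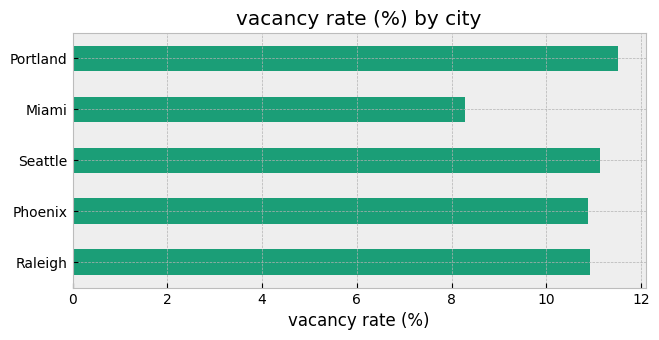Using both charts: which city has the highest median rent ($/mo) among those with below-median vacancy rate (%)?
Miami

Chart 2 median vacancy rate (%) ≈ 10; below-median cities: Phoenix, Miami. Among those, Miami has the highest median rent ($/mo) (≈ 3500).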